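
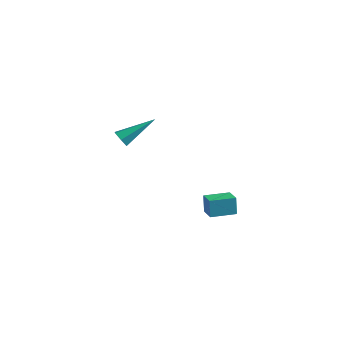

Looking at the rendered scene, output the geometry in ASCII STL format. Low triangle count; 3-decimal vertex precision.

solid 
facet normal -0.620 -0.784 0.032
outer loop
vertex 2.51 -0.374 0.053
vertex 1.806 0.174 -0.171
vertex 2.673 -0.541 -0.868
endloop
endfacet
facet normal 0.765 -0.596 0.243
outer loop
vertex 3.454 0.446 -0.909
vertex 2.51 -0.374 0.053
vertex 2.673 -0.541 -0.868
endloop
endfacet
facet normal -0.620 -0.784 0.032
outer loop
vertex 2.673 -0.541 -0.868
vertex 1.806 0.174 -0.171
vertex 1.969 0.007 -1.092
endloop
endfacet
facet normal 0.171 -0.176 -0.969
outer loop
vertex 1.969 0.007 -1.092
vertex 3.454 0.446 -0.909
vertex 2.673 -0.541 -0.868
endloop
endfacet
facet normal -0.171 0.176 0.969
outer loop
vertex 2.51 -0.374 0.053
vertex 2.587 1.161 -0.212
vertex 1.806 0.174 -0.171
endloop
endfacet
facet normal 0.765 -0.596 0.243
outer loop
vertex 3.291 0.613 0.012
vertex 2.51 -0.374 0.053
vertex 3.454 0.446 -0.909
endloop
endfacet
facet normal -0.171 0.176 0.969
outer loop
vertex 3.291 0.613 0.012
vertex 2.587 1.161 -0.212
vertex 2.51 -0.374 0.053
endloop
endfacet
facet normal -0.765 0.596 -0.243
outer loop
vertex 1.806 0.174 -0.171
vertex 2.587 1.161 -0.212
vertex 1.969 0.007 -1.092
endloop
endfacet
facet normal 0.171 -0.176 -0.969
outer loop
vertex 2.75 0.994 -1.133
vertex 3.454 0.446 -0.909
vertex 1.969 0.007 -1.092
endloop
endfacet
facet normal -0.765 0.596 -0.243
outer loop
vertex 1.969 0.007 -1.092
vertex 2.587 1.161 -0.212
vertex 2.75 0.994 -1.133
endloop
endfacet
facet normal 0.620 0.784 -0.032
outer loop
vertex 2.75 0.994 -1.133
vertex 3.291 0.613 0.012
vertex 3.454 0.446 -0.909
endloop
endfacet
facet normal 0.620 0.784 -0.032
outer loop
vertex 2.587 1.161 -0.212
vertex 3.291 0.613 0.012
vertex 2.75 0.994 -1.133
endloop
endfacet
facet normal -0.487 -0.723 -0.490
outer loop
vertex -3.394 1.372 0.559
vertex -3.857 1.527 0.79
vertex -3.704 1.743 0.319
endloop
endfacet
facet normal 0.752 0.228 -0.619
outer loop
vertex -3.394 1.372 0.559
vertex -3.704 1.743 0.319
vertex -2.883 2.973 1.77
endloop
endfacet
facet normal -0.487 -0.723 -0.490
outer loop
vertex -3.704 1.743 0.319
vertex -3.857 1.527 0.79
vertex -4.167 1.898 0.55
endloop
endfacet
facet normal -0.053 0.776 -0.628
outer loop
vertex -3.704 1.743 0.319
vertex -4.167 1.898 0.55
vertex -2.883 2.973 1.77
endloop
endfacet
facet normal -0.486 -0.723 -0.491
outer loop
vertex -4.167 1.898 0.55
vertex -3.857 1.527 0.79
vertex -4.32 1.682 1.02
endloop
endfacet
facet normal -0.694 0.713 0.102
outer loop
vertex -4.167 1.898 0.55
vertex -4.32 1.682 1.02
vertex -2.883 2.973 1.77
endloop
endfacet
facet normal -0.486 -0.724 -0.490
outer loop
vertex -4.32 1.682 1.02
vertex -3.857 1.527 0.79
vertex -4.01 1.311 1.261
endloop
endfacet
facet normal -0.531 0.103 0.841
outer loop
vertex -4.32 1.682 1.02
vertex -4.01 1.311 1.261
vertex -2.883 2.973 1.77
endloop
endfacet
facet normal -0.487 -0.723 -0.490
outer loop
vertex -4.01 1.311 1.261
vertex -3.857 1.527 0.79
vertex -3.547 1.156 1.03
endloop
endfacet
facet normal 0.275 -0.447 0.851
outer loop
vertex -4.01 1.311 1.261
vertex -3.547 1.156 1.03
vertex -2.883 2.973 1.77
endloop
endfacet
facet normal -0.487 -0.723 -0.490
outer loop
vertex -3.547 1.156 1.03
vertex -3.857 1.527 0.79
vertex -3.394 1.372 0.559
endloop
endfacet
facet normal 0.915 -0.384 0.121
outer loop
vertex -3.547 1.156 1.03
vertex -3.394 1.372 0.559
vertex -2.883 2.973 1.77
endloop
endfacet

endsolid


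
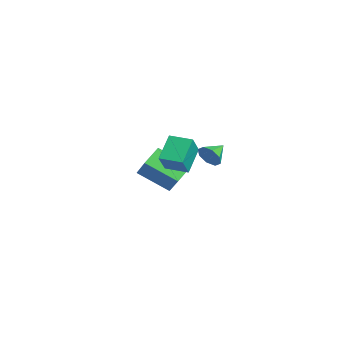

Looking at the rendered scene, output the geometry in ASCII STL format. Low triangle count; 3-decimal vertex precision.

solid 
facet normal -0.506 0.717 0.480
outer loop
vertex -4.137 2.704 0.967
vertex -3.013 4.232 -0.129
vertex -5.6 2.69 -0.553
endloop
endfacet
facet normal -0.513 -0.697 0.500
outer loop
vertex -4.907 1.708 -1.211
vertex -4.137 2.704 0.967
vertex -5.6 2.69 -0.553
endloop
endfacet
facet normal -0.506 0.716 0.481
outer loop
vertex -5.6 2.69 -0.553
vertex -3.013 4.232 -0.129
vertex -4.477 4.218 -1.649
endloop
endfacet
facet normal -0.694 -0.007 -0.720
outer loop
vertex -4.477 4.218 -1.649
vertex -4.907 1.708 -1.211
vertex -5.6 2.69 -0.553
endloop
endfacet
facet normal 0.693 0.007 0.720
outer loop
vertex -4.137 2.704 0.967
vertex -2.32 3.25 -0.787
vertex -3.013 4.232 -0.129
endloop
endfacet
facet normal -0.513 -0.698 0.500
outer loop
vertex -3.443 1.722 0.309
vertex -4.137 2.704 0.967
vertex -4.907 1.708 -1.211
endloop
endfacet
facet normal 0.693 0.007 0.721
outer loop
vertex -3.443 1.722 0.309
vertex -2.32 3.25 -0.787
vertex -4.137 2.704 0.967
endloop
endfacet
facet normal 0.513 0.697 -0.501
outer loop
vertex -3.013 4.232 -0.129
vertex -2.32 3.25 -0.787
vertex -4.477 4.218 -1.649
endloop
endfacet
facet normal -0.693 -0.007 -0.721
outer loop
vertex -3.783 3.236 -2.307
vertex -4.907 1.708 -1.211
vertex -4.477 4.218 -1.649
endloop
endfacet
facet normal 0.513 0.698 -0.500
outer loop
vertex -4.477 4.218 -1.649
vertex -2.32 3.25 -0.787
vertex -3.783 3.236 -2.307
endloop
endfacet
facet normal 0.506 -0.717 -0.480
outer loop
vertex -3.783 3.236 -2.307
vertex -3.443 1.722 0.309
vertex -4.907 1.708 -1.211
endloop
endfacet
facet normal 0.506 -0.716 -0.480
outer loop
vertex -2.32 3.25 -0.787
vertex -3.443 1.722 0.309
vertex -3.783 3.236 -2.307
endloop
endfacet
facet normal -0.592 0.521 0.615
outer loop
vertex -0.467 2.159 3.801
vertex 0.385 3.179 3.756
vertex -1.216 2.731 2.596
endloop
endfacet
facet normal -0.640 -0.767 0.034
outer loop
vertex -0.205 1.841 1.544
vertex -0.467 2.159 3.801
vertex -1.216 2.731 2.596
endloop
endfacet
facet normal -0.592 0.520 0.616
outer loop
vertex -1.216 2.731 2.596
vertex 0.385 3.179 3.756
vertex -0.365 3.752 2.551
endloop
endfacet
facet normal -0.490 0.374 -0.787
outer loop
vertex -0.365 3.752 2.551
vertex -0.205 1.841 1.544
vertex -1.216 2.731 2.596
endloop
endfacet
facet normal 0.490 -0.374 0.787
outer loop
vertex -0.467 2.159 3.801
vertex 1.396 2.289 2.704
vertex 0.385 3.179 3.756
endloop
endfacet
facet normal -0.640 -0.767 0.034
outer loop
vertex 0.545 1.268 2.749
vertex -0.467 2.159 3.801
vertex -0.205 1.841 1.544
endloop
endfacet
facet normal 0.490 -0.374 0.788
outer loop
vertex 0.545 1.268 2.749
vertex 1.396 2.289 2.704
vertex -0.467 2.159 3.801
endloop
endfacet
facet normal 0.640 0.767 -0.034
outer loop
vertex 0.385 3.179 3.756
vertex 1.396 2.289 2.704
vertex -0.365 3.752 2.551
endloop
endfacet
facet normal -0.489 0.374 -0.788
outer loop
vertex 0.647 2.861 1.499
vertex -0.205 1.841 1.544
vertex -0.365 3.752 2.551
endloop
endfacet
facet normal 0.640 0.767 -0.034
outer loop
vertex -0.365 3.752 2.551
vertex 1.396 2.289 2.704
vertex 0.647 2.861 1.499
endloop
endfacet
facet normal 0.591 -0.521 -0.616
outer loop
vertex 0.647 2.861 1.499
vertex 0.545 1.268 2.749
vertex -0.205 1.841 1.544
endloop
endfacet
facet normal 0.592 -0.521 -0.615
outer loop
vertex 1.396 2.289 2.704
vertex 0.545 1.268 2.749
vertex 0.647 2.861 1.499
endloop
endfacet
facet normal 0.494 -0.817 -0.298
outer loop
vertex 3.037 3.314 4.255
vertex 2.632 3.299 3.624
vertex 3.279 3.615 3.831
endloop
endfacet
facet normal 0.405 0.621 0.672
outer loop
vertex 3.037 3.314 4.255
vertex 3.279 3.615 3.831
vertex 2.048 4.261 3.976
endloop
endfacet
facet normal 0.494 -0.816 -0.299
outer loop
vertex 3.279 3.615 3.831
vertex 2.632 3.299 3.624
vertex 3.143 3.732 3.286
endloop
endfacet
facet normal 0.470 0.880 0.072
outer loop
vertex 3.279 3.615 3.831
vertex 3.143 3.732 3.286
vertex 2.048 4.261 3.976
endloop
endfacet
facet normal 0.495 -0.816 -0.297
outer loop
vertex 3.143 3.732 3.286
vertex 2.632 3.299 3.624
vertex 2.707 3.594 2.939
endloop
endfacet
facet normal 0.112 0.867 -0.486
outer loop
vertex 3.143 3.732 3.286
vertex 2.707 3.594 2.939
vertex 2.048 4.261 3.976
endloop
endfacet
facet normal 0.494 -0.817 -0.298
outer loop
vertex 2.707 3.594 2.939
vertex 2.632 3.299 3.624
vertex 2.227 3.284 2.993
endloop
endfacet
facet normal -0.455 0.589 -0.668
outer loop
vertex 2.707 3.594 2.939
vertex 2.227 3.284 2.993
vertex 2.048 4.261 3.976
endloop
endfacet
facet normal 0.495 -0.816 -0.298
outer loop
vertex 2.227 3.284 2.993
vertex 2.632 3.299 3.624
vertex 1.985 2.982 3.417
endloop
endfacet
facet normal -0.906 0.206 -0.370
outer loop
vertex 2.227 3.284 2.993
vertex 1.985 2.982 3.417
vertex 2.048 4.261 3.976
endloop
endfacet
facet normal 0.495 -0.815 -0.300
outer loop
vertex 1.985 2.982 3.417
vertex 2.632 3.299 3.624
vertex 2.122 2.865 3.962
endloop
endfacet
facet normal -0.971 -0.054 0.233
outer loop
vertex 1.985 2.982 3.417
vertex 2.122 2.865 3.962
vertex 2.048 4.261 3.976
endloop
endfacet
facet normal 0.496 -0.815 -0.298
outer loop
vertex 2.122 2.865 3.962
vertex 2.632 3.299 3.624
vertex 2.557 3.003 4.309
endloop
endfacet
facet normal -0.615 -0.041 0.787
outer loop
vertex 2.122 2.865 3.962
vertex 2.557 3.003 4.309
vertex 2.048 4.261 3.976
endloop
endfacet
facet normal 0.495 -0.816 -0.298
outer loop
vertex 2.557 3.003 4.309
vertex 2.632 3.299 3.624
vertex 3.037 3.314 4.255
endloop
endfacet
facet normal -0.045 0.238 0.970
outer loop
vertex 2.557 3.003 4.309
vertex 3.037 3.314 4.255
vertex 2.048 4.261 3.976
endloop
endfacet

endsolid


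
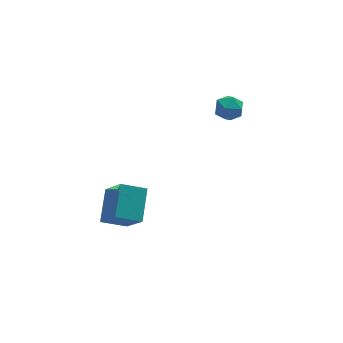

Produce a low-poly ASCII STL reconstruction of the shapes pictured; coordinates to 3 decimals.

solid 
facet normal -0.353 0.007 0.936
outer loop
vertex 1.522 -1.298 4.308
vertex 1.597 -2.061 4.342
vertex 2.178 -1.608 4.558
endloop
endfacet
facet normal -0.010 0.615 0.788
outer loop
vertex 1.522 -1.298 4.308
vertex 2.178 -1.608 4.558
vertex 2.195 -1.003 4.086
endloop
endfacet
facet normal -0.328 0.917 0.226
outer loop
vertex 1.522 -1.298 4.308
vertex 2.195 -1.003 4.086
vertex 1.624 -1.082 3.579
endloop
endfacet
facet normal -0.867 0.497 0.026
outer loop
vertex 1.522 -1.298 4.308
vertex 1.624 -1.082 3.579
vertex 1.254 -1.736 3.737
endloop
endfacet
facet normal -0.883 -0.066 0.465
outer loop
vertex 1.522 -1.298 4.308
vertex 1.254 -1.736 3.737
vertex 1.597 -2.061 4.342
endloop
endfacet
facet normal 0.660 0.451 0.602
outer loop
vertex 2.195 -1.003 4.086
vertex 2.178 -1.608 4.558
vertex 2.686 -1.584 3.983
endloop
endfacet
facet normal 0.103 -0.533 0.840
outer loop
vertex 2.178 -1.608 4.558
vertex 1.597 -2.061 4.342
vertex 2.316 -2.238 4.141
endloop
endfacet
facet normal -0.755 -0.652 0.078
outer loop
vertex 1.597 -2.061 4.342
vertex 1.254 -1.736 3.737
vertex 1.745 -2.317 3.634
endloop
endfacet
facet normal -0.729 0.259 -0.633
outer loop
vertex 1.254 -1.736 3.737
vertex 1.624 -1.082 3.579
vertex 1.762 -1.712 3.162
endloop
endfacet
facet normal 0.145 0.940 -0.310
outer loop
vertex 1.624 -1.082 3.579
vertex 2.195 -1.003 4.086
vertex 2.343 -1.259 3.378
endloop
endfacet
facet normal 0.867 -0.497 -0.026
outer loop
vertex 2.418 -2.022 3.412
vertex 2.686 -1.584 3.983
vertex 2.316 -2.238 4.141
endloop
endfacet
facet normal 0.328 -0.917 -0.226
outer loop
vertex 2.418 -2.022 3.412
vertex 2.316 -2.238 4.141
vertex 1.745 -2.317 3.634
endloop
endfacet
facet normal 0.010 -0.615 -0.788
outer loop
vertex 2.418 -2.022 3.412
vertex 1.745 -2.317 3.634
vertex 1.762 -1.712 3.162
endloop
endfacet
facet normal 0.353 -0.007 -0.936
outer loop
vertex 2.418 -2.022 3.412
vertex 1.762 -1.712 3.162
vertex 2.343 -1.259 3.378
endloop
endfacet
facet normal 0.883 0.066 -0.465
outer loop
vertex 2.418 -2.022 3.412
vertex 2.343 -1.259 3.378
vertex 2.686 -1.584 3.983
endloop
endfacet
facet normal 0.729 -0.259 0.633
outer loop
vertex 2.316 -2.238 4.141
vertex 2.686 -1.584 3.983
vertex 2.178 -1.608 4.558
endloop
endfacet
facet normal -0.145 -0.940 0.310
outer loop
vertex 1.745 -2.317 3.634
vertex 2.316 -2.238 4.141
vertex 1.597 -2.061 4.342
endloop
endfacet
facet normal -0.660 -0.451 -0.602
outer loop
vertex 1.762 -1.712 3.162
vertex 1.745 -2.317 3.634
vertex 1.254 -1.736 3.737
endloop
endfacet
facet normal -0.103 0.533 -0.840
outer loop
vertex 2.343 -1.259 3.378
vertex 1.762 -1.712 3.162
vertex 1.624 -1.082 3.579
endloop
endfacet
facet normal 0.755 0.652 -0.078
outer loop
vertex 2.686 -1.584 3.983
vertex 2.343 -1.259 3.378
vertex 2.195 -1.003 4.086
endloop
endfacet
facet normal -0.441 -0.736 -0.514
outer loop
vertex -3.422 -4.419 0.103
vertex -4.564 -4.082 0.6
vertex -3.707 -3.225 -1.36
endloop
endfacet
facet normal 0.885 -0.261 -0.385
outer loop
vertex -2.936 -1.938 -0.46
vertex -3.422 -4.419 0.103
vertex -3.707 -3.225 -1.36
endloop
endfacet
facet normal -0.440 -0.736 -0.514
outer loop
vertex -3.707 -3.225 -1.36
vertex -4.564 -4.082 0.6
vertex -4.849 -2.889 -0.863
endloop
endfacet
facet normal -0.149 0.625 -0.766
outer loop
vertex -4.849 -2.889 -0.863
vertex -2.936 -1.938 -0.46
vertex -3.707 -3.225 -1.36
endloop
endfacet
facet normal 0.149 -0.625 0.766
outer loop
vertex -3.422 -4.419 0.103
vertex -3.793 -2.795 1.5
vertex -4.564 -4.082 0.6
endloop
endfacet
facet normal 0.885 -0.261 -0.385
outer loop
vertex -2.651 -3.131 1.003
vertex -3.422 -4.419 0.103
vertex -2.936 -1.938 -0.46
endloop
endfacet
facet normal 0.150 -0.625 0.766
outer loop
vertex -2.651 -3.131 1.003
vertex -3.793 -2.795 1.5
vertex -3.422 -4.419 0.103
endloop
endfacet
facet normal -0.885 0.261 0.385
outer loop
vertex -4.564 -4.082 0.6
vertex -3.793 -2.795 1.5
vertex -4.849 -2.889 -0.863
endloop
endfacet
facet normal -0.149 0.625 -0.766
outer loop
vertex -4.078 -1.601 0.037
vertex -2.936 -1.938 -0.46
vertex -4.849 -2.889 -0.863
endloop
endfacet
facet normal -0.885 0.261 0.385
outer loop
vertex -4.849 -2.889 -0.863
vertex -3.793 -2.795 1.5
vertex -4.078 -1.601 0.037
endloop
endfacet
facet normal 0.441 0.736 0.514
outer loop
vertex -4.078 -1.601 0.037
vertex -2.651 -3.131 1.003
vertex -2.936 -1.938 -0.46
endloop
endfacet
facet normal 0.440 0.736 0.515
outer loop
vertex -3.793 -2.795 1.5
vertex -2.651 -3.131 1.003
vertex -4.078 -1.601 0.037
endloop
endfacet

endsolid


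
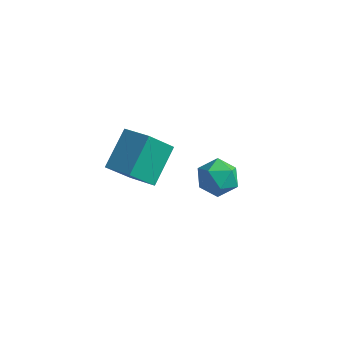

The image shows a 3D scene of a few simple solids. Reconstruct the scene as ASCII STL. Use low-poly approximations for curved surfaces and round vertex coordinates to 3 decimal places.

solid 
facet normal -0.408 -0.522 0.749
outer loop
vertex 2.669 -1.12 3.376
vertex 1.272 -0.731 2.886
vertex 2.622 -2.813 2.169
endloop
endfacet
facet normal 0.913 -0.254 0.320
outer loop
vertex 3.328 -1.909 0.874
vertex 2.669 -1.12 3.376
vertex 2.622 -2.813 2.169
endloop
endfacet
facet normal -0.408 -0.522 0.749
outer loop
vertex 2.622 -2.813 2.169
vertex 1.272 -0.731 2.886
vertex 1.225 -2.424 1.679
endloop
endfacet
facet normal -0.023 -0.814 -0.581
outer loop
vertex 1.225 -2.424 1.679
vertex 3.328 -1.909 0.874
vertex 2.622 -2.813 2.169
endloop
endfacet
facet normal 0.023 0.814 0.581
outer loop
vertex 2.669 -1.12 3.376
vertex 1.978 0.173 1.591
vertex 1.272 -0.731 2.886
endloop
endfacet
facet normal 0.913 -0.254 0.320
outer loop
vertex 3.375 -0.216 2.081
vertex 2.669 -1.12 3.376
vertex 3.328 -1.909 0.874
endloop
endfacet
facet normal 0.023 0.814 0.581
outer loop
vertex 3.375 -0.216 2.081
vertex 1.978 0.173 1.591
vertex 2.669 -1.12 3.376
endloop
endfacet
facet normal -0.913 0.254 -0.320
outer loop
vertex 1.272 -0.731 2.886
vertex 1.978 0.173 1.591
vertex 1.225 -2.424 1.679
endloop
endfacet
facet normal -0.023 -0.814 -0.581
outer loop
vertex 1.931 -1.52 0.384
vertex 3.328 -1.909 0.874
vertex 1.225 -2.424 1.679
endloop
endfacet
facet normal -0.913 0.254 -0.320
outer loop
vertex 1.225 -2.424 1.679
vertex 1.978 0.173 1.591
vertex 1.931 -1.52 0.384
endloop
endfacet
facet normal 0.408 0.522 -0.749
outer loop
vertex 1.931 -1.52 0.384
vertex 3.375 -0.216 2.081
vertex 3.328 -1.909 0.874
endloop
endfacet
facet normal 0.408 0.522 -0.749
outer loop
vertex 1.978 0.173 1.591
vertex 3.375 -0.216 2.081
vertex 1.931 -1.52 0.384
endloop
endfacet
facet normal 0.074 0.915 -0.396
outer loop
vertex 4.168 3.57 -3.955
vertex 3.371 3.914 -3.308
vertex 4.401 3.974 -2.978
endloop
endfacet
facet normal 0.703 0.582 -0.408
outer loop
vertex 4.168 3.57 -3.955
vertex 4.401 3.974 -2.978
vertex 4.92 3.094 -3.338
endloop
endfacet
facet normal 0.626 -0.023 -0.780
outer loop
vertex 4.168 3.57 -3.955
vertex 4.92 3.094 -3.338
vertex 4.21 2.49 -3.89
endloop
endfacet
facet normal -0.052 -0.062 -0.997
outer loop
vertex 4.168 3.57 -3.955
vertex 4.21 2.49 -3.89
vertex 3.253 2.997 -3.872
endloop
endfacet
facet normal -0.393 0.518 -0.760
outer loop
vertex 4.168 3.57 -3.955
vertex 3.253 2.997 -3.872
vertex 3.371 3.914 -3.308
endloop
endfacet
facet normal 0.874 0.408 0.263
outer loop
vertex 4.92 3.094 -3.338
vertex 4.401 3.974 -2.978
vertex 4.587 3.143 -2.308
endloop
endfacet
facet normal -0.146 0.948 0.283
outer loop
vertex 4.401 3.974 -2.978
vertex 3.371 3.914 -3.308
vertex 3.63 3.65 -2.29
endloop
endfacet
facet normal -0.902 0.304 -0.306
outer loop
vertex 3.371 3.914 -3.308
vertex 3.253 2.997 -3.872
vertex 2.92 3.046 -2.842
endloop
endfacet
facet normal -0.349 -0.634 -0.690
outer loop
vertex 3.253 2.997 -3.872
vertex 4.21 2.49 -3.89
vertex 3.439 2.166 -3.202
endloop
endfacet
facet normal 0.748 -0.570 -0.338
outer loop
vertex 4.21 2.49 -3.89
vertex 4.92 3.094 -3.338
vertex 4.469 2.226 -2.872
endloop
endfacet
facet normal 0.052 0.062 0.997
outer loop
vertex 3.672 2.57 -2.225
vertex 4.587 3.143 -2.308
vertex 3.63 3.65 -2.29
endloop
endfacet
facet normal -0.626 0.023 0.780
outer loop
vertex 3.672 2.57 -2.225
vertex 3.63 3.65 -2.29
vertex 2.92 3.046 -2.842
endloop
endfacet
facet normal -0.703 -0.582 0.408
outer loop
vertex 3.672 2.57 -2.225
vertex 2.92 3.046 -2.842
vertex 3.439 2.166 -3.202
endloop
endfacet
facet normal -0.074 -0.915 0.396
outer loop
vertex 3.672 2.57 -2.225
vertex 3.439 2.166 -3.202
vertex 4.469 2.226 -2.872
endloop
endfacet
facet normal 0.393 -0.518 0.760
outer loop
vertex 3.672 2.57 -2.225
vertex 4.469 2.226 -2.872
vertex 4.587 3.143 -2.308
endloop
endfacet
facet normal 0.349 0.634 0.690
outer loop
vertex 3.63 3.65 -2.29
vertex 4.587 3.143 -2.308
vertex 4.401 3.974 -2.978
endloop
endfacet
facet normal -0.748 0.570 0.338
outer loop
vertex 2.92 3.046 -2.842
vertex 3.63 3.65 -2.29
vertex 3.371 3.914 -3.308
endloop
endfacet
facet normal -0.874 -0.408 -0.263
outer loop
vertex 3.439 2.166 -3.202
vertex 2.92 3.046 -2.842
vertex 3.253 2.997 -3.872
endloop
endfacet
facet normal 0.146 -0.948 -0.283
outer loop
vertex 4.469 2.226 -2.872
vertex 3.439 2.166 -3.202
vertex 4.21 2.49 -3.89
endloop
endfacet
facet normal 0.902 -0.304 0.306
outer loop
vertex 4.587 3.143 -2.308
vertex 4.469 2.226 -2.872
vertex 4.92 3.094 -3.338
endloop
endfacet

endsolid


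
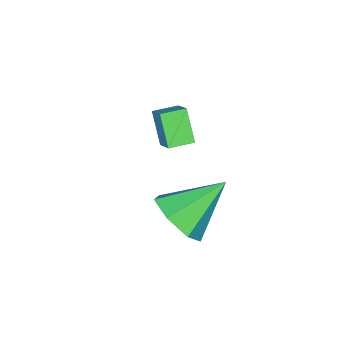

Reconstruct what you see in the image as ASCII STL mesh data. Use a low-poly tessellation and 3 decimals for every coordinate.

solid 
facet normal -0.857 0.516 0.003
outer loop
vertex -4.244 -1.011 -0.734
vertex -3.862 -0.371 -1.662
vertex -4.632 -1.651 -1.336
endloop
endfacet
facet normal -0.322 -0.538 0.779
outer loop
vertex -3.938 -2.069 -1.338
vertex -4.244 -1.011 -0.734
vertex -4.632 -1.651 -1.336
endloop
endfacet
facet normal -0.857 0.516 0.003
outer loop
vertex -4.632 -1.651 -1.336
vertex -3.862 -0.371 -1.662
vertex -4.25 -1.011 -2.263
endloop
endfacet
facet normal -0.403 -0.667 -0.627
outer loop
vertex -4.25 -1.011 -2.263
vertex -3.938 -2.069 -1.338
vertex -4.632 -1.651 -1.336
endloop
endfacet
facet normal 0.404 0.667 0.626
outer loop
vertex -4.244 -1.011 -0.734
vertex -3.168 -0.789 -1.664
vertex -3.862 -0.371 -1.662
endloop
endfacet
facet normal -0.321 -0.538 0.780
outer loop
vertex -3.55 -1.429 -0.737
vertex -4.244 -1.011 -0.734
vertex -3.938 -2.069 -1.338
endloop
endfacet
facet normal 0.404 0.666 0.627
outer loop
vertex -3.55 -1.429 -0.737
vertex -3.168 -0.789 -1.664
vertex -4.244 -1.011 -0.734
endloop
endfacet
facet normal 0.321 0.537 -0.780
outer loop
vertex -3.862 -0.371 -1.662
vertex -3.168 -0.789 -1.664
vertex -4.25 -1.011 -2.263
endloop
endfacet
facet normal -0.404 -0.667 -0.626
outer loop
vertex -3.556 -1.429 -2.266
vertex -3.938 -2.069 -1.338
vertex -4.25 -1.011 -2.263
endloop
endfacet
facet normal 0.321 0.538 -0.779
outer loop
vertex -4.25 -1.011 -2.263
vertex -3.168 -0.789 -1.664
vertex -3.556 -1.429 -2.266
endloop
endfacet
facet normal 0.857 -0.516 -0.003
outer loop
vertex -3.556 -1.429 -2.266
vertex -3.55 -1.429 -0.737
vertex -3.938 -2.069 -1.338
endloop
endfacet
facet normal 0.857 -0.516 -0.003
outer loop
vertex -3.168 -0.789 -1.664
vertex -3.55 -1.429 -0.737
vertex -3.556 -1.429 -2.266
endloop
endfacet
facet normal 0.738 -0.346 -0.579
outer loop
vertex -0.052 2.519 -0.78
vertex -0.557 1.733 -0.953
vertex -0.551 2.552 -1.435
endloop
endfacet
facet normal -0.052 0.995 0.090
outer loop
vertex -0.052 2.519 -0.78
vertex -0.551 2.552 -1.435
vertex -1.863 2.347 0.073
endloop
endfacet
facet normal 0.737 -0.347 -0.580
outer loop
vertex -0.551 2.552 -1.435
vertex -0.557 1.733 -0.953
vertex -1.055 1.968 -1.727
endloop
endfacet
facet normal -0.580 0.705 -0.409
outer loop
vertex -0.551 2.552 -1.435
vertex -1.055 1.968 -1.727
vertex -1.863 2.347 0.073
endloop
endfacet
facet normal 0.738 -0.346 -0.580
outer loop
vertex -1.055 1.968 -1.727
vertex -0.557 1.733 -0.953
vertex -1.183 1.207 -1.436
endloop
endfacet
facet normal -0.913 -0.003 -0.409
outer loop
vertex -1.055 1.968 -1.727
vertex -1.183 1.207 -1.436
vertex -1.863 2.347 0.073
endloop
endfacet
facet normal 0.738 -0.347 -0.579
outer loop
vertex -1.183 1.207 -1.436
vertex -0.557 1.733 -0.953
vertex -0.84 0.843 -0.781
endloop
endfacet
facet normal -0.800 -0.594 0.089
outer loop
vertex -1.183 1.207 -1.436
vertex -0.84 0.843 -0.781
vertex -1.863 2.347 0.073
endloop
endfacet
facet normal 0.738 -0.347 -0.579
outer loop
vertex -0.84 0.843 -0.781
vertex -0.557 1.733 -0.953
vertex -0.284 1.149 -0.255
endloop
endfacet
facet normal -0.327 -0.625 0.709
outer loop
vertex -0.84 0.843 -0.781
vertex -0.284 1.149 -0.255
vertex -1.863 2.347 0.073
endloop
endfacet
facet normal 0.738 -0.347 -0.579
outer loop
vertex -0.284 1.149 -0.255
vertex -0.557 1.733 -0.953
vertex 0.067 1.895 -0.255
endloop
endfacet
facet normal 0.151 -0.071 0.986
outer loop
vertex -0.284 1.149 -0.255
vertex 0.067 1.895 -0.255
vertex -1.863 2.347 0.073
endloop
endfacet
facet normal 0.738 -0.347 -0.579
outer loop
vertex 0.067 1.895 -0.255
vertex -0.557 1.733 -0.953
vertex -0.052 2.519 -0.78
endloop
endfacet
facet normal 0.273 0.649 0.710
outer loop
vertex 0.067 1.895 -0.255
vertex -0.052 2.519 -0.78
vertex -1.863 2.347 0.073
endloop
endfacet

endsolid


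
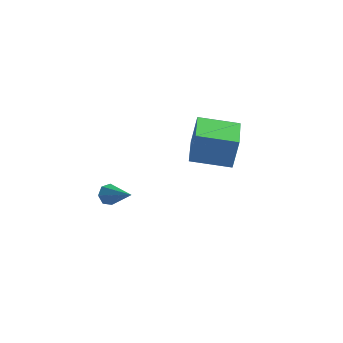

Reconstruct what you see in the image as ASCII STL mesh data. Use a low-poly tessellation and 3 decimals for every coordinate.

solid 
facet normal -0.757 0.324 -0.567
outer loop
vertex -1.327 -2.08 -2.378
vertex -1.686 -2.31 -2.03
vertex -1.476 -1.802 -2.02
endloop
endfacet
facet normal 0.759 0.628 -0.171
outer loop
vertex -1.327 -2.08 -2.378
vertex -1.476 -1.802 -2.02
vertex -0.374 -2.87 -1.05
endloop
endfacet
facet normal -0.758 0.325 -0.565
outer loop
vertex -1.476 -1.802 -2.02
vertex -1.686 -2.31 -2.03
vertex -1.782 -1.906 -1.669
endloop
endfacet
facet normal 0.319 0.796 0.514
outer loop
vertex -1.476 -1.802 -2.02
vertex -1.782 -1.906 -1.669
vertex -0.374 -2.87 -1.05
endloop
endfacet
facet normal -0.758 0.325 -0.565
outer loop
vertex -1.782 -1.906 -1.669
vertex -1.686 -2.31 -2.03
vertex -2.016 -2.314 -1.59
endloop
endfacet
facet normal -0.206 0.298 0.932
outer loop
vertex -1.782 -1.906 -1.669
vertex -2.016 -2.314 -1.59
vertex -0.374 -2.87 -1.05
endloop
endfacet
facet normal -0.758 0.324 -0.566
outer loop
vertex -2.016 -2.314 -1.59
vertex -1.686 -2.31 -2.03
vertex -2.001 -2.719 -1.842
endloop
endfacet
facet normal -0.418 -0.491 0.764
outer loop
vertex -2.016 -2.314 -1.59
vertex -2.001 -2.719 -1.842
vertex -0.374 -2.87 -1.05
endloop
endfacet
facet normal -0.758 0.324 -0.566
outer loop
vertex -2.001 -2.719 -1.842
vertex -1.686 -2.31 -2.03
vertex -1.749 -2.816 -2.235
endloop
endfacet
facet normal -0.159 -0.977 0.140
outer loop
vertex -2.001 -2.719 -1.842
vertex -1.749 -2.816 -2.235
vertex -0.374 -2.87 -1.05
endloop
endfacet
facet normal -0.758 0.324 -0.566
outer loop
vertex -1.749 -2.816 -2.235
vertex -1.686 -2.31 -2.03
vertex -1.449 -2.532 -2.474
endloop
endfacet
facet normal 0.377 -0.796 -0.473
outer loop
vertex -1.749 -2.816 -2.235
vertex -1.449 -2.532 -2.474
vertex -0.374 -2.87 -1.05
endloop
endfacet
facet normal -0.757 0.325 -0.567
outer loop
vertex -1.449 -2.532 -2.474
vertex -1.686 -2.31 -2.03
vertex -1.327 -2.08 -2.378
endloop
endfacet
facet normal 0.786 -0.082 -0.613
outer loop
vertex -1.449 -2.532 -2.474
vertex -1.327 -2.08 -2.378
vertex -0.374 -2.87 -1.05
endloop
endfacet
facet normal -0.941 -0.298 0.162
outer loop
vertex 0.487 2.374 -1.217
vertex -0.044 3.96 -1.381
vertex 0.272 2.127 -2.916
endloop
endfacet
facet normal 0.316 -0.944 0.097
outer loop
vertex 2.144 2.72 -3.239
vertex 0.487 2.374 -1.217
vertex 0.272 2.127 -2.916
endloop
endfacet
facet normal -0.941 -0.298 0.163
outer loop
vertex 0.272 2.127 -2.916
vertex -0.044 3.96 -1.381
vertex -0.259 3.712 -3.08
endloop
endfacet
facet normal -0.124 -0.143 -0.982
outer loop
vertex -0.259 3.712 -3.08
vertex 2.144 2.72 -3.239
vertex 0.272 2.127 -2.916
endloop
endfacet
facet normal 0.124 0.143 0.982
outer loop
vertex 0.487 2.374 -1.217
vertex 1.828 4.553 -1.704
vertex -0.044 3.96 -1.381
endloop
endfacet
facet normal 0.316 -0.944 0.098
outer loop
vertex 2.359 2.968 -1.54
vertex 0.487 2.374 -1.217
vertex 2.144 2.72 -3.239
endloop
endfacet
facet normal 0.124 0.143 0.982
outer loop
vertex 2.359 2.968 -1.54
vertex 1.828 4.553 -1.704
vertex 0.487 2.374 -1.217
endloop
endfacet
facet normal -0.316 0.944 -0.098
outer loop
vertex -0.044 3.96 -1.381
vertex 1.828 4.553 -1.704
vertex -0.259 3.712 -3.08
endloop
endfacet
facet normal -0.124 -0.143 -0.982
outer loop
vertex 1.613 4.306 -3.403
vertex 2.144 2.72 -3.239
vertex -0.259 3.712 -3.08
endloop
endfacet
facet normal -0.316 0.944 -0.097
outer loop
vertex -0.259 3.712 -3.08
vertex 1.828 4.553 -1.704
vertex 1.613 4.306 -3.403
endloop
endfacet
facet normal 0.941 0.298 -0.163
outer loop
vertex 1.613 4.306 -3.403
vertex 2.359 2.968 -1.54
vertex 2.144 2.72 -3.239
endloop
endfacet
facet normal 0.941 0.298 -0.162
outer loop
vertex 1.828 4.553 -1.704
vertex 2.359 2.968 -1.54
vertex 1.613 4.306 -3.403
endloop
endfacet

endsolid


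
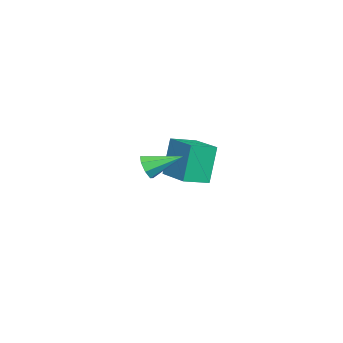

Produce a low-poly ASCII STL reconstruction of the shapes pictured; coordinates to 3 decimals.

solid 
facet normal -0.723 -0.678 -0.133
outer loop
vertex -3.506 -1.528 2.655
vertex -4.208 -0.726 2.381
vertex -3.047 -1.693 0.996
endloop
endfacet
facet normal 0.638 -0.729 0.249
outer loop
vertex -1.832 -0.554 1.219
vertex -3.506 -1.528 2.655
vertex -3.047 -1.693 0.996
endloop
endfacet
facet normal -0.723 -0.678 -0.133
outer loop
vertex -3.047 -1.693 0.996
vertex -4.208 -0.726 2.381
vertex -3.749 -0.891 0.722
endloop
endfacet
facet normal 0.265 -0.095 -0.959
outer loop
vertex -3.749 -0.891 0.722
vertex -1.832 -0.554 1.219
vertex -3.047 -1.693 0.996
endloop
endfacet
facet normal -0.265 0.095 0.959
outer loop
vertex -3.506 -1.528 2.655
vertex -2.993 0.413 2.604
vertex -4.208 -0.726 2.381
endloop
endfacet
facet normal 0.638 -0.729 0.249
outer loop
vertex -2.291 -0.389 2.878
vertex -3.506 -1.528 2.655
vertex -1.832 -0.554 1.219
endloop
endfacet
facet normal -0.265 0.095 0.959
outer loop
vertex -2.291 -0.389 2.878
vertex -2.993 0.413 2.604
vertex -3.506 -1.528 2.655
endloop
endfacet
facet normal -0.638 0.729 -0.249
outer loop
vertex -4.208 -0.726 2.381
vertex -2.993 0.413 2.604
vertex -3.749 -0.891 0.722
endloop
endfacet
facet normal 0.265 -0.095 -0.959
outer loop
vertex -2.534 0.248 0.945
vertex -1.832 -0.554 1.219
vertex -3.749 -0.891 0.722
endloop
endfacet
facet normal -0.638 0.729 -0.249
outer loop
vertex -3.749 -0.891 0.722
vertex -2.993 0.413 2.604
vertex -2.534 0.248 0.945
endloop
endfacet
facet normal 0.723 0.678 0.133
outer loop
vertex -2.534 0.248 0.945
vertex -2.291 -0.389 2.878
vertex -1.832 -0.554 1.219
endloop
endfacet
facet normal 0.723 0.678 0.133
outer loop
vertex -2.993 0.413 2.604
vertex -2.291 -0.389 2.878
vertex -2.534 0.248 0.945
endloop
endfacet
facet normal 0.198 -0.896 -0.398
outer loop
vertex 1.691 -1.066 3.474
vertex 1.277 -0.993 3.104
vertex 1.825 -0.876 3.113
endloop
endfacet
facet normal 0.802 0.352 0.483
outer loop
vertex 1.691 -1.066 3.474
vertex 1.825 -0.876 3.113
vertex 1.003 0.253 3.656
endloop
endfacet
facet normal 0.198 -0.896 -0.397
outer loop
vertex 1.825 -0.876 3.113
vertex 1.277 -0.993 3.104
vertex 1.638 -0.755 2.747
endloop
endfacet
facet normal 0.754 0.633 -0.176
outer loop
vertex 1.825 -0.876 3.113
vertex 1.638 -0.755 2.747
vertex 1.003 0.253 3.656
endloop
endfacet
facet normal 0.197 -0.896 -0.398
outer loop
vertex 1.638 -0.755 2.747
vertex 1.277 -0.993 3.104
vertex 1.24 -0.773 2.59
endloop
endfacet
facet normal 0.223 0.727 -0.650
outer loop
vertex 1.638 -0.755 2.747
vertex 1.24 -0.773 2.59
vertex 1.003 0.253 3.656
endloop
endfacet
facet normal 0.197 -0.896 -0.398
outer loop
vertex 1.24 -0.773 2.59
vertex 1.277 -0.993 3.104
vertex 0.863 -0.92 2.734
endloop
endfacet
facet normal -0.478 0.577 -0.662
outer loop
vertex 1.24 -0.773 2.59
vertex 0.863 -0.92 2.734
vertex 1.003 0.253 3.656
endloop
endfacet
facet normal 0.197 -0.896 -0.398
outer loop
vertex 0.863 -0.92 2.734
vertex 1.277 -0.993 3.104
vertex 0.73 -1.109 3.094
endloop
endfacet
facet normal -0.940 0.273 -0.204
outer loop
vertex 0.863 -0.92 2.734
vertex 0.73 -1.109 3.094
vertex 1.003 0.253 3.656
endloop
endfacet
facet normal 0.197 -0.896 -0.397
outer loop
vertex 0.73 -1.109 3.094
vertex 1.277 -0.993 3.104
vertex 0.917 -1.23 3.46
endloop
endfacet
facet normal -0.892 -0.008 0.453
outer loop
vertex 0.73 -1.109 3.094
vertex 0.917 -1.23 3.46
vertex 1.003 0.253 3.656
endloop
endfacet
facet normal 0.198 -0.896 -0.397
outer loop
vertex 0.917 -1.23 3.46
vertex 1.277 -0.993 3.104
vertex 1.315 -1.212 3.618
endloop
endfacet
facet normal -0.363 -0.101 0.926
outer loop
vertex 0.917 -1.23 3.46
vertex 1.315 -1.212 3.618
vertex 1.003 0.253 3.656
endloop
endfacet
facet normal 0.196 -0.897 -0.397
outer loop
vertex 1.315 -1.212 3.618
vertex 1.277 -0.993 3.104
vertex 1.691 -1.066 3.474
endloop
endfacet
facet normal 0.341 0.048 0.939
outer loop
vertex 1.315 -1.212 3.618
vertex 1.691 -1.066 3.474
vertex 1.003 0.253 3.656
endloop
endfacet

endsolid


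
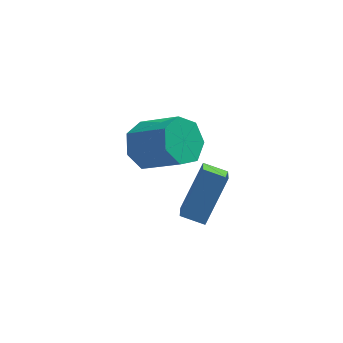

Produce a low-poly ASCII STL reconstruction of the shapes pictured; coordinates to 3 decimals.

solid 
facet normal -0.349 -0.524 -0.777
outer loop
vertex 4.037 -4.909 -2.253
vertex 3.176 -4.765 -1.963
vertex 3.977 -3.754 -3.006
endloop
endfacet
facet normal 0.936 -0.157 -0.316
outer loop
vertex 4.684 -2.695 -1.437
vertex 4.037 -4.909 -2.253
vertex 3.977 -3.754 -3.006
endloop
endfacet
facet normal -0.350 -0.524 -0.777
outer loop
vertex 3.977 -3.754 -3.006
vertex 3.176 -4.765 -1.963
vertex 3.116 -3.61 -2.715
endloop
endfacet
facet normal -0.044 0.837 -0.545
outer loop
vertex 3.116 -3.61 -2.715
vertex 4.684 -2.695 -1.437
vertex 3.977 -3.754 -3.006
endloop
endfacet
facet normal 0.044 -0.837 0.545
outer loop
vertex 4.037 -4.909 -2.253
vertex 3.883 -3.706 -0.394
vertex 3.176 -4.765 -1.963
endloop
endfacet
facet normal 0.936 -0.157 -0.316
outer loop
vertex 4.744 -3.85 -0.685
vertex 4.037 -4.909 -2.253
vertex 4.684 -2.695 -1.437
endloop
endfacet
facet normal 0.044 -0.837 0.545
outer loop
vertex 4.744 -3.85 -0.685
vertex 3.883 -3.706 -0.394
vertex 4.037 -4.909 -2.253
endloop
endfacet
facet normal -0.936 0.157 0.316
outer loop
vertex 3.176 -4.765 -1.963
vertex 3.883 -3.706 -0.394
vertex 3.116 -3.61 -2.715
endloop
endfacet
facet normal -0.044 0.837 -0.546
outer loop
vertex 3.823 -2.551 -1.147
vertex 4.684 -2.695 -1.437
vertex 3.116 -3.61 -2.715
endloop
endfacet
facet normal -0.936 0.157 0.316
outer loop
vertex 3.116 -3.61 -2.715
vertex 3.883 -3.706 -0.394
vertex 3.823 -2.551 -1.147
endloop
endfacet
facet normal 0.349 0.524 0.777
outer loop
vertex 3.823 -2.551 -1.147
vertex 4.744 -3.85 -0.685
vertex 4.684 -2.695 -1.437
endloop
endfacet
facet normal 0.350 0.524 0.776
outer loop
vertex 3.883 -3.706 -0.394
vertex 4.744 -3.85 -0.685
vertex 3.823 -2.551 -1.147
endloop
endfacet
facet normal -0.741 0.380 -0.554
outer loop
vertex 2.316 0.49 -3.233
vertex 1.629 -0.045 -2.681
vertex 1.99 0.905 -2.512
endloop
endfacet
facet normal 0.564 0.800 -0.205
outer loop
vertex 2.316 0.49 -3.233
vertex 1.99 0.905 -2.512
vertex 3.738 -0.241 -2.17
endloop
endfacet
facet normal 0.564 0.800 -0.205
outer loop
vertex 3.738 -0.241 -2.17
vertex 1.99 0.905 -2.512
vertex 3.412 0.174 -1.449
endloop
endfacet
facet normal 0.740 -0.381 0.554
outer loop
vertex 3.738 -0.241 -2.17
vertex 3.412 0.174 -1.449
vertex 3.051 -0.775 -1.619
endloop
endfacet
facet normal -0.741 0.380 -0.553
outer loop
vertex 1.99 0.905 -2.512
vertex 1.629 -0.045 -2.681
vertex 1.393 0.605 -1.918
endloop
endfacet
facet normal 0.067 0.862 0.503
outer loop
vertex 1.99 0.905 -2.512
vertex 1.393 0.605 -1.918
vertex 3.412 0.174 -1.449
endloop
endfacet
facet normal 0.067 0.862 0.502
outer loop
vertex 3.412 0.174 -1.449
vertex 1.393 0.605 -1.918
vertex 2.815 -0.125 -0.855
endloop
endfacet
facet normal 0.741 -0.381 0.553
outer loop
vertex 3.412 0.174 -1.449
vertex 2.815 -0.125 -0.855
vertex 3.051 -0.775 -1.619
endloop
endfacet
facet normal -0.740 0.381 -0.554
outer loop
vertex 1.393 0.605 -1.918
vertex 1.629 -0.045 -2.681
vertex 0.973 -0.184 -1.9
endloop
endfacet
facet normal -0.481 0.275 0.832
outer loop
vertex 1.393 0.605 -1.918
vertex 0.973 -0.184 -1.9
vertex 2.815 -0.125 -0.855
endloop
endfacet
facet normal -0.481 0.275 0.832
outer loop
vertex 2.815 -0.125 -0.855
vertex 0.973 -0.184 -1.9
vertex 2.395 -0.914 -0.837
endloop
endfacet
facet normal 0.740 -0.382 0.553
outer loop
vertex 2.815 -0.125 -0.855
vertex 2.395 -0.914 -0.837
vertex 3.051 -0.775 -1.619
endloop
endfacet
facet normal -0.740 0.381 -0.554
outer loop
vertex 0.973 -0.184 -1.9
vertex 1.629 -0.045 -2.681
vertex 1.047 -0.868 -2.47
endloop
endfacet
facet normal -0.667 -0.518 0.536
outer loop
vertex 0.973 -0.184 -1.9
vertex 1.047 -0.868 -2.47
vertex 2.395 -0.914 -0.837
endloop
endfacet
facet normal -0.666 -0.519 0.536
outer loop
vertex 2.395 -0.914 -0.837
vertex 1.047 -0.868 -2.47
vertex 2.47 -1.599 -1.407
endloop
endfacet
facet normal 0.741 -0.380 0.554
outer loop
vertex 2.395 -0.914 -0.837
vertex 2.47 -1.599 -1.407
vertex 3.051 -0.775 -1.619
endloop
endfacet
facet normal -0.740 0.381 -0.554
outer loop
vertex 1.047 -0.868 -2.47
vertex 1.629 -0.045 -2.681
vertex 1.56 -0.932 -3.199
endloop
endfacet
facet normal -0.350 -0.922 -0.165
outer loop
vertex 1.047 -0.868 -2.47
vertex 1.56 -0.932 -3.199
vertex 2.47 -1.599 -1.407
endloop
endfacet
facet normal -0.350 -0.922 -0.165
outer loop
vertex 2.47 -1.599 -1.407
vertex 1.56 -0.932 -3.199
vertex 2.982 -1.663 -2.136
endloop
endfacet
facet normal 0.741 -0.380 0.554
outer loop
vertex 2.47 -1.599 -1.407
vertex 2.982 -1.663 -2.136
vertex 3.051 -0.775 -1.619
endloop
endfacet
facet normal -0.741 0.381 -0.553
outer loop
vertex 1.56 -0.932 -3.199
vertex 1.629 -0.045 -2.681
vertex 2.124 -0.328 -3.539
endloop
endfacet
facet normal 0.229 -0.631 -0.741
outer loop
vertex 1.56 -0.932 -3.199
vertex 2.124 -0.328 -3.539
vertex 2.982 -1.663 -2.136
endloop
endfacet
facet normal 0.229 -0.631 -0.741
outer loop
vertex 2.982 -1.663 -2.136
vertex 2.124 -0.328 -3.539
vertex 3.546 -1.059 -2.476
endloop
endfacet
facet normal 0.741 -0.380 0.554
outer loop
vertex 2.982 -1.663 -2.136
vertex 3.546 -1.059 -2.476
vertex 3.051 -0.775 -1.619
endloop
endfacet
facet normal -0.741 0.381 -0.553
outer loop
vertex 2.124 -0.328 -3.539
vertex 1.629 -0.045 -2.681
vertex 2.316 0.49 -3.233
endloop
endfacet
facet normal 0.637 0.135 -0.759
outer loop
vertex 2.124 -0.328 -3.539
vertex 2.316 0.49 -3.233
vertex 3.546 -1.059 -2.476
endloop
endfacet
facet normal 0.637 0.135 -0.759
outer loop
vertex 3.546 -1.059 -2.476
vertex 2.316 0.49 -3.233
vertex 3.738 -0.241 -2.17
endloop
endfacet
facet normal 0.740 -0.381 0.554
outer loop
vertex 3.546 -1.059 -2.476
vertex 3.738 -0.241 -2.17
vertex 3.051 -0.775 -1.619
endloop
endfacet

endsolid


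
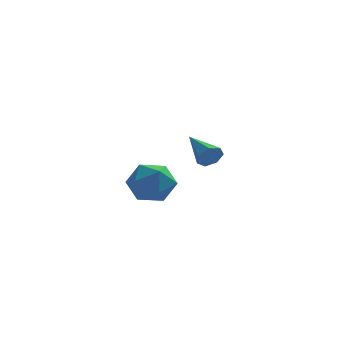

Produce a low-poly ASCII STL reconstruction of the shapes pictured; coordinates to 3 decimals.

solid 
facet normal -0.748 0.509 0.426
outer loop
vertex -1.808 -3.572 2.219
vertex -1.202 -3.558 3.265
vertex -1.049 -2.664 2.465
endloop
endfacet
facet normal -0.702 0.660 -0.270
outer loop
vertex -1.808 -3.572 2.219
vertex -1.049 -2.664 2.465
vertex -1.076 -3.146 1.356
endloop
endfacet
facet normal -0.773 0.049 -0.632
outer loop
vertex -1.808 -3.572 2.219
vertex -1.076 -3.146 1.356
vertex -1.245 -4.337 1.471
endloop
endfacet
facet normal -0.863 -0.478 -0.161
outer loop
vertex -1.808 -3.572 2.219
vertex -1.245 -4.337 1.471
vertex -1.323 -4.592 2.65
endloop
endfacet
facet normal -0.848 -0.194 0.494
outer loop
vertex -1.808 -3.572 2.219
vertex -1.323 -4.592 2.65
vertex -1.202 -3.558 3.265
endloop
endfacet
facet normal -0.048 0.916 -0.397
outer loop
vertex -1.076 -3.146 1.356
vertex -1.049 -2.664 2.465
vertex -0.017 -2.868 1.87
endloop
endfacet
facet normal -0.122 0.673 0.729
outer loop
vertex -1.049 -2.664 2.465
vertex -1.202 -3.558 3.265
vertex -0.095 -3.123 3.049
endloop
endfacet
facet normal -0.285 -0.465 0.838
outer loop
vertex -1.202 -3.558 3.265
vertex -1.323 -4.592 2.65
vertex -0.264 -4.314 3.164
endloop
endfacet
facet normal -0.310 -0.925 -0.221
outer loop
vertex -1.323 -4.592 2.65
vertex -1.245 -4.337 1.471
vertex -0.291 -4.796 2.055
endloop
endfacet
facet normal -0.164 -0.072 -0.984
outer loop
vertex -1.245 -4.337 1.471
vertex -1.076 -3.146 1.356
vertex -0.138 -3.902 1.255
endloop
endfacet
facet normal 0.863 0.478 0.161
outer loop
vertex 0.468 -3.888 2.301
vertex -0.017 -2.868 1.87
vertex -0.095 -3.123 3.049
endloop
endfacet
facet normal 0.773 -0.049 0.632
outer loop
vertex 0.468 -3.888 2.301
vertex -0.095 -3.123 3.049
vertex -0.264 -4.314 3.164
endloop
endfacet
facet normal 0.702 -0.660 0.270
outer loop
vertex 0.468 -3.888 2.301
vertex -0.264 -4.314 3.164
vertex -0.291 -4.796 2.055
endloop
endfacet
facet normal 0.748 -0.509 -0.426
outer loop
vertex 0.468 -3.888 2.301
vertex -0.291 -4.796 2.055
vertex -0.138 -3.902 1.255
endloop
endfacet
facet normal 0.848 0.194 -0.494
outer loop
vertex 0.468 -3.888 2.301
vertex -0.138 -3.902 1.255
vertex -0.017 -2.868 1.87
endloop
endfacet
facet normal 0.310 0.925 0.221
outer loop
vertex -0.095 -3.123 3.049
vertex -0.017 -2.868 1.87
vertex -1.049 -2.664 2.465
endloop
endfacet
facet normal 0.164 0.072 0.984
outer loop
vertex -0.264 -4.314 3.164
vertex -0.095 -3.123 3.049
vertex -1.202 -3.558 3.265
endloop
endfacet
facet normal 0.048 -0.916 0.397
outer loop
vertex -0.291 -4.796 2.055
vertex -0.264 -4.314 3.164
vertex -1.323 -4.592 2.65
endloop
endfacet
facet normal 0.122 -0.673 -0.729
outer loop
vertex -0.138 -3.902 1.255
vertex -0.291 -4.796 2.055
vertex -1.245 -4.337 1.471
endloop
endfacet
facet normal 0.285 0.465 -0.838
outer loop
vertex -0.017 -2.868 1.87
vertex -0.138 -3.902 1.255
vertex -1.076 -3.146 1.356
endloop
endfacet
facet normal 0.516 -0.773 -0.368
outer loop
vertex 2.169 1.207 2.692
vertex 1.709 1.163 2.14
vertex 2.317 1.546 2.188
endloop
endfacet
facet normal 0.625 0.551 0.554
outer loop
vertex 2.169 1.207 2.692
vertex 2.317 1.546 2.188
vertex 0.671 2.717 2.88
endloop
endfacet
facet normal 0.516 -0.773 -0.368
outer loop
vertex 2.317 1.546 2.188
vertex 1.709 1.163 2.14
vertex 2.007 1.596 1.648
endloop
endfacet
facet normal 0.505 0.836 -0.213
outer loop
vertex 2.317 1.546 2.188
vertex 2.007 1.596 1.648
vertex 0.671 2.717 2.88
endloop
endfacet
facet normal 0.517 -0.773 -0.368
outer loop
vertex 2.007 1.596 1.648
vertex 1.709 1.163 2.14
vertex 1.473 1.32 1.478
endloop
endfacet
facet normal -0.113 0.671 -0.733
outer loop
vertex 2.007 1.596 1.648
vertex 1.473 1.32 1.478
vertex 0.671 2.717 2.88
endloop
endfacet
facet normal 0.516 -0.774 -0.367
outer loop
vertex 1.473 1.32 1.478
vertex 1.709 1.163 2.14
vertex 1.116 0.926 1.807
endloop
endfacet
facet normal -0.766 0.179 -0.617
outer loop
vertex 1.473 1.32 1.478
vertex 1.116 0.926 1.807
vertex 0.671 2.717 2.88
endloop
endfacet
facet normal 0.516 -0.773 -0.369
outer loop
vertex 1.116 0.926 1.807
vertex 1.709 1.163 2.14
vertex 1.206 0.71 2.386
endloop
endfacet
facet normal -0.962 -0.269 0.049
outer loop
vertex 1.116 0.926 1.807
vertex 1.206 0.71 2.386
vertex 0.671 2.717 2.88
endloop
endfacet
facet normal 0.516 -0.773 -0.369
outer loop
vertex 1.206 0.71 2.386
vertex 1.709 1.163 2.14
vertex 1.675 0.835 2.78
endloop
endfacet
facet normal -0.552 -0.335 0.763
outer loop
vertex 1.206 0.71 2.386
vertex 1.675 0.835 2.78
vertex 0.671 2.717 2.88
endloop
endfacet
facet normal 0.516 -0.773 -0.369
outer loop
vertex 1.675 0.835 2.78
vertex 1.709 1.163 2.14
vertex 2.169 1.207 2.692
endloop
endfacet
facet normal 0.154 0.030 0.988
outer loop
vertex 1.675 0.835 2.78
vertex 2.169 1.207 2.692
vertex 0.671 2.717 2.88
endloop
endfacet

endsolid


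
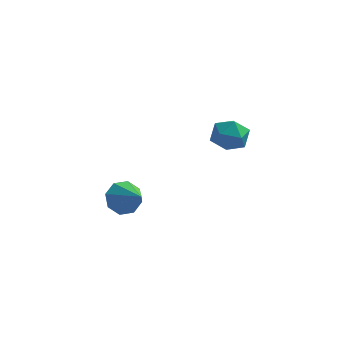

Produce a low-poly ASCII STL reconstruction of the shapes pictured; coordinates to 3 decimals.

solid 
facet normal -0.646 0.563 -0.516
outer loop
vertex -1.776 0.4 -3.789
vertex -2.222 -0.258 -3.949
vertex -2.21 0.297 -3.358
endloop
endfacet
facet normal 0.570 0.456 0.683
outer loop
vertex -1.776 0.4 -3.789
vertex -2.21 0.297 -3.358
vertex -1.298 -1.062 -3.211
endloop
endfacet
facet normal -0.647 0.563 -0.515
outer loop
vertex -2.21 0.297 -3.358
vertex -2.222 -0.258 -3.949
vertex -2.65 -0.131 -3.273
endloop
endfacet
facet normal 0.053 0.142 0.988
outer loop
vertex -2.21 0.297 -3.358
vertex -2.65 -0.131 -3.273
vertex -1.298 -1.062 -3.211
endloop
endfacet
facet normal -0.646 0.563 -0.515
outer loop
vertex -2.65 -0.131 -3.273
vertex -2.222 -0.258 -3.949
vertex -2.84 -0.633 -3.584
endloop
endfacet
facet normal -0.320 -0.408 0.855
outer loop
vertex -2.65 -0.131 -3.273
vertex -2.84 -0.633 -3.584
vertex -1.298 -1.062 -3.211
endloop
endfacet
facet normal -0.646 0.563 -0.515
outer loop
vertex -2.84 -0.633 -3.584
vertex -2.222 -0.258 -3.949
vertex -2.668 -0.915 -4.108
endloop
endfacet
facet normal -0.330 -0.872 0.361
outer loop
vertex -2.84 -0.633 -3.584
vertex -2.668 -0.915 -4.108
vertex -1.298 -1.062 -3.211
endloop
endfacet
facet normal -0.646 0.563 -0.516
outer loop
vertex -2.668 -0.915 -4.108
vertex -2.222 -0.258 -3.949
vertex -2.234 -0.812 -4.539
endloop
endfacet
facet normal 0.029 -0.978 -0.205
outer loop
vertex -2.668 -0.915 -4.108
vertex -2.234 -0.812 -4.539
vertex -1.298 -1.062 -3.211
endloop
endfacet
facet normal -0.646 0.563 -0.516
outer loop
vertex -2.234 -0.812 -4.539
vertex -2.222 -0.258 -3.949
vertex -1.793 -0.384 -4.624
endloop
endfacet
facet normal 0.546 -0.664 -0.510
outer loop
vertex -2.234 -0.812 -4.539
vertex -1.793 -0.384 -4.624
vertex -1.298 -1.062 -3.211
endloop
endfacet
facet normal -0.647 0.562 -0.516
outer loop
vertex -1.793 -0.384 -4.624
vertex -2.222 -0.258 -3.949
vertex -1.604 0.118 -4.314
endloop
endfacet
facet normal 0.919 -0.114 -0.377
outer loop
vertex -1.793 -0.384 -4.624
vertex -1.604 0.118 -4.314
vertex -1.298 -1.062 -3.211
endloop
endfacet
facet normal -0.647 0.563 -0.514
outer loop
vertex -1.604 0.118 -4.314
vertex -2.222 -0.258 -3.949
vertex -1.776 0.4 -3.789
endloop
endfacet
facet normal 0.929 0.350 0.117
outer loop
vertex -1.604 0.118 -4.314
vertex -1.776 0.4 -3.789
vertex -1.298 -1.062 -3.211
endloop
endfacet
facet normal -0.174 0.975 -0.140
outer loop
vertex 2.337 -0.725 0.466
vertex 1.565 -0.838 0.639
vertex 2.082 -0.662 1.221
endloop
endfacet
facet normal 0.490 0.867 0.093
outer loop
vertex 2.337 -0.725 0.466
vertex 2.082 -0.662 1.221
vertex 2.771 -1.034 1.061
endloop
endfacet
facet normal 0.820 0.435 -0.372
outer loop
vertex 2.337 -0.725 0.466
vertex 2.771 -1.034 1.061
vertex 2.678 -1.442 0.38
endloop
endfacet
facet normal 0.358 0.277 -0.892
outer loop
vertex 2.337 -0.725 0.466
vertex 2.678 -1.442 0.38
vertex 1.933 -1.32 0.119
endloop
endfacet
facet normal -0.257 0.611 -0.749
outer loop
vertex 2.337 -0.725 0.466
vertex 1.933 -1.32 0.119
vertex 1.565 -0.838 0.639
endloop
endfacet
facet normal 0.452 0.527 0.720
outer loop
vertex 2.771 -1.034 1.061
vertex 2.082 -0.662 1.221
vertex 2.267 -1.34 1.601
endloop
endfacet
facet normal -0.624 0.702 0.342
outer loop
vertex 2.082 -0.662 1.221
vertex 1.565 -0.838 0.639
vertex 1.522 -1.218 1.34
endloop
endfacet
facet normal -0.758 0.114 -0.642
outer loop
vertex 1.565 -0.838 0.639
vertex 1.933 -1.32 0.119
vertex 1.429 -1.626 0.659
endloop
endfacet
facet normal 0.236 -0.425 -0.874
outer loop
vertex 1.933 -1.32 0.119
vertex 2.678 -1.442 0.38
vertex 2.118 -1.998 0.499
endloop
endfacet
facet normal 0.985 -0.171 -0.032
outer loop
vertex 2.678 -1.442 0.38
vertex 2.771 -1.034 1.061
vertex 2.635 -1.822 1.081
endloop
endfacet
facet normal -0.358 -0.277 0.892
outer loop
vertex 1.863 -1.935 1.254
vertex 2.267 -1.34 1.601
vertex 1.522 -1.218 1.34
endloop
endfacet
facet normal -0.820 -0.435 0.372
outer loop
vertex 1.863 -1.935 1.254
vertex 1.522 -1.218 1.34
vertex 1.429 -1.626 0.659
endloop
endfacet
facet normal -0.490 -0.867 -0.093
outer loop
vertex 1.863 -1.935 1.254
vertex 1.429 -1.626 0.659
vertex 2.118 -1.998 0.499
endloop
endfacet
facet normal 0.174 -0.975 0.140
outer loop
vertex 1.863 -1.935 1.254
vertex 2.118 -1.998 0.499
vertex 2.635 -1.822 1.081
endloop
endfacet
facet normal 0.257 -0.611 0.749
outer loop
vertex 1.863 -1.935 1.254
vertex 2.635 -1.822 1.081
vertex 2.267 -1.34 1.601
endloop
endfacet
facet normal -0.236 0.425 0.874
outer loop
vertex 1.522 -1.218 1.34
vertex 2.267 -1.34 1.601
vertex 2.082 -0.662 1.221
endloop
endfacet
facet normal -0.985 0.171 0.032
outer loop
vertex 1.429 -1.626 0.659
vertex 1.522 -1.218 1.34
vertex 1.565 -0.838 0.639
endloop
endfacet
facet normal -0.452 -0.527 -0.720
outer loop
vertex 2.118 -1.998 0.499
vertex 1.429 -1.626 0.659
vertex 1.933 -1.32 0.119
endloop
endfacet
facet normal 0.624 -0.702 -0.342
outer loop
vertex 2.635 -1.822 1.081
vertex 2.118 -1.998 0.499
vertex 2.678 -1.442 0.38
endloop
endfacet
facet normal 0.758 -0.114 0.642
outer loop
vertex 2.267 -1.34 1.601
vertex 2.635 -1.822 1.081
vertex 2.771 -1.034 1.061
endloop
endfacet

endsolid


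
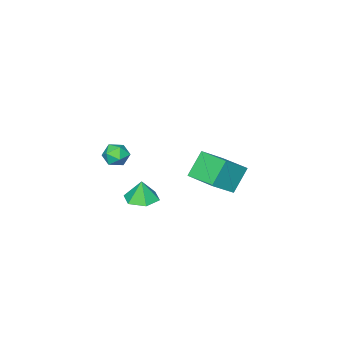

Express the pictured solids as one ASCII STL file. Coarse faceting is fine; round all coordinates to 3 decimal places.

solid 
facet normal -0.050 0.980 -0.195
outer loop
vertex 2.993 0.398 0.932
vertex 2.583 0.514 1.621
vertex 3.392 0.555 1.619
endloop
endfacet
facet normal 0.542 0.694 -0.473
outer loop
vertex 2.993 0.398 0.932
vertex 3.392 0.555 1.619
vertex 3.67 -0.009 1.11
endloop
endfacet
facet normal 0.347 0.175 -0.921
outer loop
vertex 2.993 0.398 0.932
vertex 3.67 -0.009 1.11
vertex 3.033 -0.399 0.796
endloop
endfacet
facet normal -0.366 0.139 -0.920
outer loop
vertex 2.993 0.398 0.932
vertex 3.033 -0.399 0.796
vertex 2.362 -0.075 1.112
endloop
endfacet
facet normal -0.611 0.636 -0.471
outer loop
vertex 2.993 0.398 0.932
vertex 2.362 -0.075 1.112
vertex 2.583 0.514 1.621
endloop
endfacet
facet normal 0.915 0.398 0.059
outer loop
vertex 3.67 -0.009 1.11
vertex 3.392 0.555 1.619
vertex 3.678 -0.145 1.908
endloop
endfacet
facet normal -0.042 0.860 0.508
outer loop
vertex 3.392 0.555 1.619
vertex 2.583 0.514 1.621
vertex 3.007 0.179 2.224
endloop
endfacet
facet normal -0.951 0.304 0.061
outer loop
vertex 2.583 0.514 1.621
vertex 2.362 -0.075 1.112
vertex 2.37 -0.211 1.91
endloop
endfacet
facet normal -0.555 -0.501 -0.664
outer loop
vertex 2.362 -0.075 1.112
vertex 3.033 -0.399 0.796
vertex 2.648 -0.775 1.401
endloop
endfacet
facet normal 0.600 -0.442 -0.667
outer loop
vertex 3.033 -0.399 0.796
vertex 3.67 -0.009 1.11
vertex 3.457 -0.734 1.399
endloop
endfacet
facet normal 0.366 -0.139 0.920
outer loop
vertex 3.047 -0.618 2.088
vertex 3.678 -0.145 1.908
vertex 3.007 0.179 2.224
endloop
endfacet
facet normal -0.347 -0.175 0.921
outer loop
vertex 3.047 -0.618 2.088
vertex 3.007 0.179 2.224
vertex 2.37 -0.211 1.91
endloop
endfacet
facet normal -0.542 -0.694 0.473
outer loop
vertex 3.047 -0.618 2.088
vertex 2.37 -0.211 1.91
vertex 2.648 -0.775 1.401
endloop
endfacet
facet normal 0.050 -0.980 0.195
outer loop
vertex 3.047 -0.618 2.088
vertex 2.648 -0.775 1.401
vertex 3.457 -0.734 1.399
endloop
endfacet
facet normal 0.611 -0.636 0.471
outer loop
vertex 3.047 -0.618 2.088
vertex 3.457 -0.734 1.399
vertex 3.678 -0.145 1.908
endloop
endfacet
facet normal 0.555 0.501 0.664
outer loop
vertex 3.007 0.179 2.224
vertex 3.678 -0.145 1.908
vertex 3.392 0.555 1.619
endloop
endfacet
facet normal -0.600 0.442 0.667
outer loop
vertex 2.37 -0.211 1.91
vertex 3.007 0.179 2.224
vertex 2.583 0.514 1.621
endloop
endfacet
facet normal -0.915 -0.398 -0.059
outer loop
vertex 2.648 -0.775 1.401
vertex 2.37 -0.211 1.91
vertex 2.362 -0.075 1.112
endloop
endfacet
facet normal 0.042 -0.860 -0.508
outer loop
vertex 3.457 -0.734 1.399
vertex 2.648 -0.775 1.401
vertex 3.033 -0.399 0.796
endloop
endfacet
facet normal 0.951 -0.304 -0.061
outer loop
vertex 3.678 -0.145 1.908
vertex 3.457 -0.734 1.399
vertex 3.67 -0.009 1.11
endloop
endfacet
facet normal 0.014 0.010 -1.000
outer loop
vertex 2.54 1.604 -1.934
vertex 2.029 0.756 -1.95
vertex 1.551 1.623 -1.948
endloop
endfacet
facet normal 0.008 0.825 0.565
outer loop
vertex 2.54 1.604 -1.934
vertex 1.551 1.623 -1.948
vertex 2.011 0.744 -0.67
endloop
endfacet
facet normal 0.014 0.010 -1.000
outer loop
vertex 1.551 1.623 -1.948
vertex 2.029 0.756 -1.95
vertex 1.039 0.776 -1.964
endloop
endfacet
facet normal -0.719 0.424 0.551
outer loop
vertex 1.551 1.623 -1.948
vertex 1.039 0.776 -1.964
vertex 2.011 0.744 -0.67
endloop
endfacet
facet normal 0.014 0.010 -1.000
outer loop
vertex 1.039 0.776 -1.964
vertex 2.029 0.756 -1.95
vertex 1.518 -0.091 -1.966
endloop
endfacet
facet normal -0.735 -0.407 0.542
outer loop
vertex 1.039 0.776 -1.964
vertex 1.518 -0.091 -1.966
vertex 2.011 0.744 -0.67
endloop
endfacet
facet normal 0.014 0.010 -1.000
outer loop
vertex 1.518 -0.091 -1.966
vertex 2.029 0.756 -1.95
vertex 2.508 -0.11 -1.952
endloop
endfacet
facet normal -0.024 -0.836 0.548
outer loop
vertex 1.518 -0.091 -1.966
vertex 2.508 -0.11 -1.952
vertex 2.011 0.744 -0.67
endloop
endfacet
facet normal 0.014 0.010 -1.000
outer loop
vertex 2.508 -0.11 -1.952
vertex 2.029 0.756 -1.95
vertex 3.019 0.737 -1.936
endloop
endfacet
facet normal 0.703 -0.435 0.562
outer loop
vertex 2.508 -0.11 -1.952
vertex 3.019 0.737 -1.936
vertex 2.011 0.744 -0.67
endloop
endfacet
facet normal 0.014 0.010 -1.000
outer loop
vertex 3.019 0.737 -1.936
vertex 2.029 0.756 -1.95
vertex 2.54 1.604 -1.934
endloop
endfacet
facet normal 0.719 0.396 0.571
outer loop
vertex 3.019 0.737 -1.936
vertex 2.54 1.604 -1.934
vertex 2.011 0.744 -0.67
endloop
endfacet
facet normal -0.776 0.098 -0.623
outer loop
vertex -5.334 -0.188 -2.836
vertex -5.213 1.762 -2.68
vertex -4.179 -0.145 -4.267
endloop
endfacet
facet normal -0.062 -0.995 -0.080
outer loop
vertex -2.627 -0.342 -3.02
vertex -5.334 -0.188 -2.836
vertex -4.179 -0.145 -4.267
endloop
endfacet
facet normal -0.776 0.098 -0.624
outer loop
vertex -4.179 -0.145 -4.267
vertex -5.213 1.762 -2.68
vertex -4.057 1.805 -4.111
endloop
endfacet
facet normal 0.628 0.023 -0.778
outer loop
vertex -4.057 1.805 -4.111
vertex -2.627 -0.342 -3.02
vertex -4.179 -0.145 -4.267
endloop
endfacet
facet normal -0.628 -0.023 0.778
outer loop
vertex -5.334 -0.188 -2.836
vertex -3.661 1.565 -1.433
vertex -5.213 1.762 -2.68
endloop
endfacet
facet normal -0.062 -0.995 -0.080
outer loop
vertex -3.783 -0.385 -1.589
vertex -5.334 -0.188 -2.836
vertex -2.627 -0.342 -3.02
endloop
endfacet
facet normal -0.628 -0.023 0.778
outer loop
vertex -3.783 -0.385 -1.589
vertex -3.661 1.565 -1.433
vertex -5.334 -0.188 -2.836
endloop
endfacet
facet normal 0.062 0.995 0.080
outer loop
vertex -5.213 1.762 -2.68
vertex -3.661 1.565 -1.433
vertex -4.057 1.805 -4.111
endloop
endfacet
facet normal 0.628 0.023 -0.778
outer loop
vertex -2.506 1.608 -2.864
vertex -2.627 -0.342 -3.02
vertex -4.057 1.805 -4.111
endloop
endfacet
facet normal 0.062 0.995 0.080
outer loop
vertex -4.057 1.805 -4.111
vertex -3.661 1.565 -1.433
vertex -2.506 1.608 -2.864
endloop
endfacet
facet normal 0.776 -0.098 0.624
outer loop
vertex -2.506 1.608 -2.864
vertex -3.783 -0.385 -1.589
vertex -2.627 -0.342 -3.02
endloop
endfacet
facet normal 0.776 -0.098 0.623
outer loop
vertex -3.661 1.565 -1.433
vertex -3.783 -0.385 -1.589
vertex -2.506 1.608 -2.864
endloop
endfacet

endsolid


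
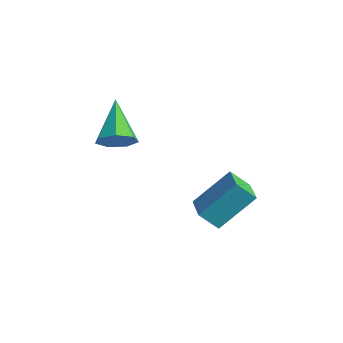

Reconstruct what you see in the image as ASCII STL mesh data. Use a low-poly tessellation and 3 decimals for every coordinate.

solid 
facet normal -0.417 -0.576 0.703
outer loop
vertex 2.897 3.229 -2.766
vertex 1.718 3.831 -2.972
vertex 2.465 1.932 -4.086
endloop
endfacet
facet normal 0.880 -0.449 0.153
outer loop
vertex 2.882 2.509 -4.788
vertex 2.897 3.229 -2.766
vertex 2.465 1.932 -4.086
endloop
endfacet
facet normal -0.418 -0.576 0.703
outer loop
vertex 2.465 1.932 -4.086
vertex 1.718 3.831 -2.972
vertex 1.286 2.535 -4.292
endloop
endfacet
facet normal -0.227 -0.682 -0.695
outer loop
vertex 1.286 2.535 -4.292
vertex 2.882 2.509 -4.788
vertex 2.465 1.932 -4.086
endloop
endfacet
facet normal 0.227 0.682 0.695
outer loop
vertex 2.897 3.229 -2.766
vertex 2.135 4.408 -3.674
vertex 1.718 3.831 -2.972
endloop
endfacet
facet normal 0.880 -0.450 0.154
outer loop
vertex 3.314 3.805 -3.468
vertex 2.897 3.229 -2.766
vertex 2.882 2.509 -4.788
endloop
endfacet
facet normal 0.227 0.682 0.695
outer loop
vertex 3.314 3.805 -3.468
vertex 2.135 4.408 -3.674
vertex 2.897 3.229 -2.766
endloop
endfacet
facet normal -0.880 0.449 -0.153
outer loop
vertex 1.718 3.831 -2.972
vertex 2.135 4.408 -3.674
vertex 1.286 2.535 -4.292
endloop
endfacet
facet normal -0.227 -0.682 -0.695
outer loop
vertex 1.703 3.111 -4.994
vertex 2.882 2.509 -4.788
vertex 1.286 2.535 -4.292
endloop
endfacet
facet normal -0.880 0.450 -0.154
outer loop
vertex 1.286 2.535 -4.292
vertex 2.135 4.408 -3.674
vertex 1.703 3.111 -4.994
endloop
endfacet
facet normal 0.417 0.577 -0.703
outer loop
vertex 1.703 3.111 -4.994
vertex 3.314 3.805 -3.468
vertex 2.882 2.509 -4.788
endloop
endfacet
facet normal 0.417 0.576 -0.703
outer loop
vertex 2.135 4.408 -3.674
vertex 3.314 3.805 -3.468
vertex 1.703 3.111 -4.994
endloop
endfacet
facet normal 0.662 -0.418 -0.623
outer loop
vertex 1.381 0.008 0.008
vertex 0.812 -0.309 -0.384
vertex 1.141 0.369 -0.489
endloop
endfacet
facet normal 0.393 0.824 0.408
outer loop
vertex 1.381 0.008 0.008
vertex 1.141 0.369 -0.489
vertex -0.452 0.489 0.804
endloop
endfacet
facet normal 0.662 -0.418 -0.622
outer loop
vertex 1.141 0.369 -0.489
vertex 0.812 -0.309 -0.384
vertex 0.654 0.219 -0.907
endloop
endfacet
facet normal -0.108 0.969 -0.222
outer loop
vertex 1.141 0.369 -0.489
vertex 0.654 0.219 -0.907
vertex -0.452 0.489 0.804
endloop
endfacet
facet normal 0.662 -0.418 -0.622
outer loop
vertex 0.654 0.219 -0.907
vertex 0.812 -0.309 -0.384
vertex 0.286 -0.327 -0.932
endloop
endfacet
facet normal -0.694 0.492 -0.526
outer loop
vertex 0.654 0.219 -0.907
vertex 0.286 -0.327 -0.932
vertex -0.452 0.489 0.804
endloop
endfacet
facet normal 0.663 -0.417 -0.622
outer loop
vertex 0.286 -0.327 -0.932
vertex 0.812 -0.309 -0.384
vertex 0.315 -0.86 -0.544
endloop
endfacet
facet normal -0.928 -0.251 -0.276
outer loop
vertex 0.286 -0.327 -0.932
vertex 0.315 -0.86 -0.544
vertex -0.452 0.489 0.804
endloop
endfacet
facet normal 0.663 -0.417 -0.622
outer loop
vertex 0.315 -0.86 -0.544
vertex 0.812 -0.309 -0.384
vertex 0.718 -0.977 -0.036
endloop
endfacet
facet normal -0.631 -0.698 0.340
outer loop
vertex 0.315 -0.86 -0.544
vertex 0.718 -0.977 -0.036
vertex -0.452 0.489 0.804
endloop
endfacet
facet normal 0.662 -0.418 -0.623
outer loop
vertex 0.718 -0.977 -0.036
vertex 0.812 -0.309 -0.384
vertex 1.193 -0.591 0.21
endloop
endfacet
facet normal -0.027 -0.513 0.858
outer loop
vertex 0.718 -0.977 -0.036
vertex 1.193 -0.591 0.21
vertex -0.452 0.489 0.804
endloop
endfacet
facet normal 0.662 -0.418 -0.623
outer loop
vertex 1.193 -0.591 0.21
vertex 0.812 -0.309 -0.384
vertex 1.381 0.008 0.008
endloop
endfacet
facet normal 0.429 0.165 0.888
outer loop
vertex 1.193 -0.591 0.21
vertex 1.381 0.008 0.008
vertex -0.452 0.489 0.804
endloop
endfacet

endsolid


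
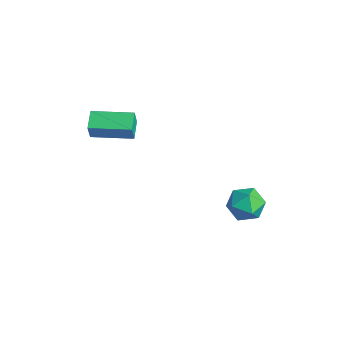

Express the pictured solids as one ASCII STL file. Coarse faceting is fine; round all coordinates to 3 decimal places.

solid 
facet normal -0.662 0.750 -0.015
outer loop
vertex 2.312 1.701 -1.825
vertex 1.694 1.159 -1.647
vertex 2.112 1.54 -1.024
endloop
endfacet
facet normal -0.019 0.981 0.193
outer loop
vertex 2.312 1.701 -1.825
vertex 2.112 1.54 -1.024
vertex 2.92 1.6 -1.252
endloop
endfacet
facet normal 0.447 0.833 -0.327
outer loop
vertex 2.312 1.701 -1.825
vertex 2.92 1.6 -1.252
vertex 3.0 1.257 -2.016
endloop
endfacet
facet normal 0.092 0.510 -0.855
outer loop
vertex 2.312 1.701 -1.825
vertex 3.0 1.257 -2.016
vertex 2.243 0.984 -2.26
endloop
endfacet
facet normal -0.593 0.459 -0.662
outer loop
vertex 2.312 1.701 -1.825
vertex 2.243 0.984 -2.26
vertex 1.694 1.159 -1.647
endloop
endfacet
facet normal 0.173 0.611 0.773
outer loop
vertex 2.92 1.6 -1.252
vertex 2.112 1.54 -1.024
vertex 2.677 0.996 -0.72
endloop
endfacet
facet normal -0.868 0.236 0.438
outer loop
vertex 2.112 1.54 -1.024
vertex 1.694 1.159 -1.647
vertex 1.92 0.723 -0.964
endloop
endfacet
facet normal -0.757 -0.234 -0.611
outer loop
vertex 1.694 1.159 -1.647
vertex 2.243 0.984 -2.26
vertex 2.0 0.38 -1.728
endloop
endfacet
facet normal 0.352 -0.151 -0.924
outer loop
vertex 2.243 0.984 -2.26
vertex 3.0 1.257 -2.016
vertex 2.808 0.44 -1.956
endloop
endfacet
facet normal 0.926 0.371 -0.070
outer loop
vertex 3.0 1.257 -2.016
vertex 2.92 1.6 -1.252
vertex 3.226 0.821 -1.333
endloop
endfacet
facet normal -0.092 -0.510 0.855
outer loop
vertex 2.608 0.279 -1.155
vertex 2.677 0.996 -0.72
vertex 1.92 0.723 -0.964
endloop
endfacet
facet normal -0.447 -0.833 0.327
outer loop
vertex 2.608 0.279 -1.155
vertex 1.92 0.723 -0.964
vertex 2.0 0.38 -1.728
endloop
endfacet
facet normal 0.019 -0.981 -0.193
outer loop
vertex 2.608 0.279 -1.155
vertex 2.0 0.38 -1.728
vertex 2.808 0.44 -1.956
endloop
endfacet
facet normal 0.662 -0.750 0.015
outer loop
vertex 2.608 0.279 -1.155
vertex 2.808 0.44 -1.956
vertex 3.226 0.821 -1.333
endloop
endfacet
facet normal 0.593 -0.459 0.662
outer loop
vertex 2.608 0.279 -1.155
vertex 3.226 0.821 -1.333
vertex 2.677 0.996 -0.72
endloop
endfacet
facet normal -0.352 0.151 0.924
outer loop
vertex 1.92 0.723 -0.964
vertex 2.677 0.996 -0.72
vertex 2.112 1.54 -1.024
endloop
endfacet
facet normal -0.926 -0.371 0.070
outer loop
vertex 2.0 0.38 -1.728
vertex 1.92 0.723 -0.964
vertex 1.694 1.159 -1.647
endloop
endfacet
facet normal -0.173 -0.611 -0.773
outer loop
vertex 2.808 0.44 -1.956
vertex 2.0 0.38 -1.728
vertex 2.243 0.984 -2.26
endloop
endfacet
facet normal 0.868 -0.236 -0.438
outer loop
vertex 3.226 0.821 -1.333
vertex 2.808 0.44 -1.956
vertex 3.0 1.257 -2.016
endloop
endfacet
facet normal 0.757 0.234 0.611
outer loop
vertex 2.677 0.996 -0.72
vertex 3.226 0.821 -1.333
vertex 2.92 1.6 -1.252
endloop
endfacet
facet normal -0.784 0.529 0.325
outer loop
vertex -0.542 -4.029 3.982
vertex 0.402 -2.678 4.063
vertex -0.736 -3.847 3.217
endloop
endfacet
facet normal -0.573 -0.818 -0.049
outer loop
vertex -0.062 -4.302 2.937
vertex -0.542 -4.029 3.982
vertex -0.736 -3.847 3.217
endloop
endfacet
facet normal -0.784 0.529 0.325
outer loop
vertex -0.736 -3.847 3.217
vertex 0.402 -2.678 4.063
vertex 0.208 -2.496 3.298
endloop
endfacet
facet normal -0.241 0.225 -0.944
outer loop
vertex 0.208 -2.496 3.298
vertex -0.062 -4.302 2.937
vertex -0.736 -3.847 3.217
endloop
endfacet
facet normal 0.241 -0.225 0.944
outer loop
vertex -0.542 -4.029 3.982
vertex 1.076 -3.133 3.783
vertex 0.402 -2.678 4.063
endloop
endfacet
facet normal -0.573 -0.818 -0.049
outer loop
vertex 0.132 -4.484 3.702
vertex -0.542 -4.029 3.982
vertex -0.062 -4.302 2.937
endloop
endfacet
facet normal 0.241 -0.225 0.944
outer loop
vertex 0.132 -4.484 3.702
vertex 1.076 -3.133 3.783
vertex -0.542 -4.029 3.982
endloop
endfacet
facet normal 0.573 0.818 0.049
outer loop
vertex 0.402 -2.678 4.063
vertex 1.076 -3.133 3.783
vertex 0.208 -2.496 3.298
endloop
endfacet
facet normal -0.241 0.225 -0.944
outer loop
vertex 0.882 -2.951 3.018
vertex -0.062 -4.302 2.937
vertex 0.208 -2.496 3.298
endloop
endfacet
facet normal 0.573 0.818 0.049
outer loop
vertex 0.208 -2.496 3.298
vertex 1.076 -3.133 3.783
vertex 0.882 -2.951 3.018
endloop
endfacet
facet normal 0.784 -0.529 -0.325
outer loop
vertex 0.882 -2.951 3.018
vertex 0.132 -4.484 3.702
vertex -0.062 -4.302 2.937
endloop
endfacet
facet normal 0.784 -0.529 -0.325
outer loop
vertex 1.076 -3.133 3.783
vertex 0.132 -4.484 3.702
vertex 0.882 -2.951 3.018
endloop
endfacet

endsolid


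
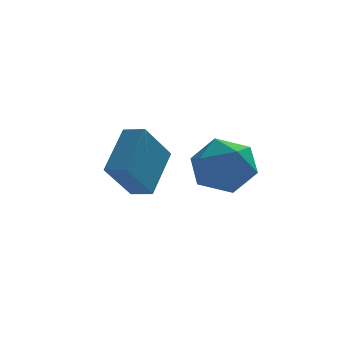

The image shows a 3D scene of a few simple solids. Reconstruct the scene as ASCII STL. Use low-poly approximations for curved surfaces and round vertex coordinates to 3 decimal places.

solid 
facet normal -0.507 -0.414 0.756
outer loop
vertex 1.141 2.494 -0.706
vertex 0.457 3.021 -0.876
vertex 0.35 1.042 -2.033
endloop
endfacet
facet normal 0.777 -0.599 0.192
outer loop
vertex 1.323 1.839 -3.484
vertex 1.141 2.494 -0.706
vertex 0.35 1.042 -2.033
endloop
endfacet
facet normal -0.506 -0.415 0.756
outer loop
vertex 0.35 1.042 -2.033
vertex 0.457 3.021 -0.876
vertex -0.334 1.569 -2.202
endloop
endfacet
facet normal -0.373 -0.685 -0.626
outer loop
vertex -0.334 1.569 -2.202
vertex 1.323 1.839 -3.484
vertex 0.35 1.042 -2.033
endloop
endfacet
facet normal 0.372 0.685 0.626
outer loop
vertex 1.141 2.494 -0.706
vertex 1.43 3.818 -2.327
vertex 0.457 3.021 -0.876
endloop
endfacet
facet normal 0.777 -0.599 0.192
outer loop
vertex 2.114 3.291 -2.158
vertex 1.141 2.494 -0.706
vertex 1.323 1.839 -3.484
endloop
endfacet
facet normal 0.373 0.685 0.626
outer loop
vertex 2.114 3.291 -2.158
vertex 1.43 3.818 -2.327
vertex 1.141 2.494 -0.706
endloop
endfacet
facet normal -0.777 0.599 -0.192
outer loop
vertex 0.457 3.021 -0.876
vertex 1.43 3.818 -2.327
vertex -0.334 1.569 -2.202
endloop
endfacet
facet normal -0.372 -0.685 -0.626
outer loop
vertex 0.639 2.366 -3.654
vertex 1.323 1.839 -3.484
vertex -0.334 1.569 -2.202
endloop
endfacet
facet normal -0.777 0.599 -0.192
outer loop
vertex -0.334 1.569 -2.202
vertex 1.43 3.818 -2.327
vertex 0.639 2.366 -3.654
endloop
endfacet
facet normal 0.507 0.414 -0.756
outer loop
vertex 0.639 2.366 -3.654
vertex 2.114 3.291 -2.158
vertex 1.323 1.839 -3.484
endloop
endfacet
facet normal 0.506 0.415 -0.756
outer loop
vertex 1.43 3.818 -2.327
vertex 2.114 3.291 -2.158
vertex 0.639 2.366 -3.654
endloop
endfacet
facet normal -0.759 0.125 0.639
outer loop
vertex 2.359 0.026 -1.258
vertex 2.495 -1.133 -0.87
vertex 3.111 -0.223 -0.317
endloop
endfacet
facet normal -0.415 0.741 0.528
outer loop
vertex 2.359 0.026 -1.258
vertex 3.111 -0.223 -0.317
vertex 3.453 0.584 -1.181
endloop
endfacet
facet normal -0.438 0.883 -0.171
outer loop
vertex 2.359 0.026 -1.258
vertex 3.453 0.584 -1.181
vertex 3.048 0.173 -2.267
endloop
endfacet
facet normal -0.795 0.356 -0.491
outer loop
vertex 2.359 0.026 -1.258
vertex 3.048 0.173 -2.267
vertex 2.455 -0.888 -2.075
endloop
endfacet
facet normal -0.994 -0.113 0.010
outer loop
vertex 2.359 0.026 -1.258
vertex 2.455 -0.888 -2.075
vertex 2.495 -1.133 -0.87
endloop
endfacet
facet normal 0.269 0.648 0.712
outer loop
vertex 3.453 0.584 -1.181
vertex 3.111 -0.223 -0.317
vertex 4.265 -0.232 -0.745
endloop
endfacet
facet normal -0.288 -0.348 0.892
outer loop
vertex 3.111 -0.223 -0.317
vertex 2.495 -1.133 -0.87
vertex 3.672 -1.293 -0.553
endloop
endfacet
facet normal -0.668 -0.733 -0.127
outer loop
vertex 2.495 -1.133 -0.87
vertex 2.455 -0.888 -2.075
vertex 3.267 -1.704 -1.639
endloop
endfacet
facet normal -0.347 0.025 -0.937
outer loop
vertex 2.455 -0.888 -2.075
vertex 3.048 0.173 -2.267
vertex 3.609 -0.897 -2.503
endloop
endfacet
facet normal 0.232 0.878 -0.419
outer loop
vertex 3.048 0.173 -2.267
vertex 3.453 0.584 -1.181
vertex 4.225 0.013 -1.95
endloop
endfacet
facet normal 0.795 -0.356 0.491
outer loop
vertex 4.361 -1.146 -1.562
vertex 4.265 -0.232 -0.745
vertex 3.672 -1.293 -0.553
endloop
endfacet
facet normal 0.438 -0.883 0.171
outer loop
vertex 4.361 -1.146 -1.562
vertex 3.672 -1.293 -0.553
vertex 3.267 -1.704 -1.639
endloop
endfacet
facet normal 0.415 -0.741 -0.528
outer loop
vertex 4.361 -1.146 -1.562
vertex 3.267 -1.704 -1.639
vertex 3.609 -0.897 -2.503
endloop
endfacet
facet normal 0.759 -0.125 -0.639
outer loop
vertex 4.361 -1.146 -1.562
vertex 3.609 -0.897 -2.503
vertex 4.225 0.013 -1.95
endloop
endfacet
facet normal 0.994 0.113 -0.010
outer loop
vertex 4.361 -1.146 -1.562
vertex 4.225 0.013 -1.95
vertex 4.265 -0.232 -0.745
endloop
endfacet
facet normal 0.347 -0.025 0.937
outer loop
vertex 3.672 -1.293 -0.553
vertex 4.265 -0.232 -0.745
vertex 3.111 -0.223 -0.317
endloop
endfacet
facet normal -0.232 -0.878 0.419
outer loop
vertex 3.267 -1.704 -1.639
vertex 3.672 -1.293 -0.553
vertex 2.495 -1.133 -0.87
endloop
endfacet
facet normal -0.269 -0.648 -0.712
outer loop
vertex 3.609 -0.897 -2.503
vertex 3.267 -1.704 -1.639
vertex 2.455 -0.888 -2.075
endloop
endfacet
facet normal 0.288 0.348 -0.892
outer loop
vertex 4.225 0.013 -1.95
vertex 3.609 -0.897 -2.503
vertex 3.048 0.173 -2.267
endloop
endfacet
facet normal 0.668 0.733 0.127
outer loop
vertex 4.265 -0.232 -0.745
vertex 4.225 0.013 -1.95
vertex 3.453 0.584 -1.181
endloop
endfacet

endsolid
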